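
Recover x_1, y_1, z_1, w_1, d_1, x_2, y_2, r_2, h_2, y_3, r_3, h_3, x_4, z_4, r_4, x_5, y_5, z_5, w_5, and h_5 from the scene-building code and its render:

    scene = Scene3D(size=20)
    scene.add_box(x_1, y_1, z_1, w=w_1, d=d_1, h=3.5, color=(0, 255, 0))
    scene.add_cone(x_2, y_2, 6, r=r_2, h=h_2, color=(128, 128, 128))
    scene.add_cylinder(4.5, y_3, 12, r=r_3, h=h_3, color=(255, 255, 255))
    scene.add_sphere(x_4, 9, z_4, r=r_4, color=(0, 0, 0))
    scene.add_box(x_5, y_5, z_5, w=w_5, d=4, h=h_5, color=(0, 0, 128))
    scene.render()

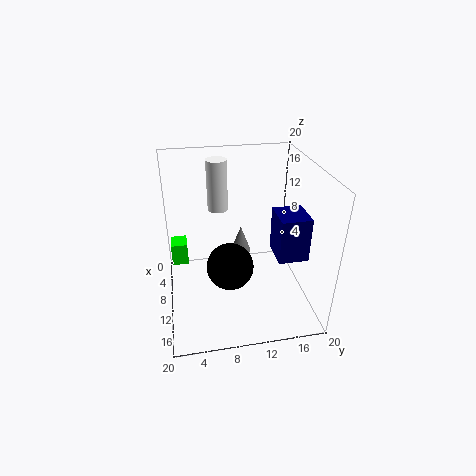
x_1 = 2
y_1 = 0.5
z_1 = 3
w_1 = 3
d_1 = 2.5
x_2 = 7
y_2 = 11
r_2 = 1.5
h_2 = 4
y_3 = 8
r_3 = 1.5
h_3 = 7.5
x_4 = 9
z_4 = 4.5
r_4 = 3.5
x_5 = 10.5
y_5 = 14.5
z_5 = 8.5
w_5 = 4.5
h_5 = 6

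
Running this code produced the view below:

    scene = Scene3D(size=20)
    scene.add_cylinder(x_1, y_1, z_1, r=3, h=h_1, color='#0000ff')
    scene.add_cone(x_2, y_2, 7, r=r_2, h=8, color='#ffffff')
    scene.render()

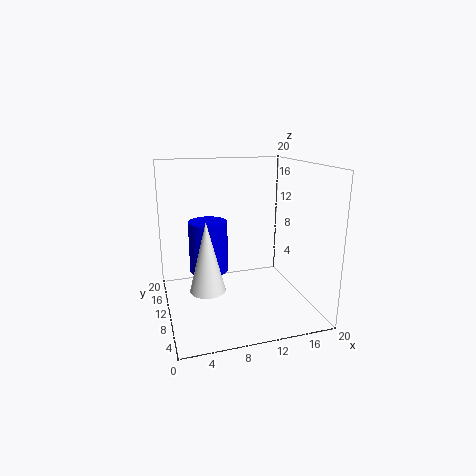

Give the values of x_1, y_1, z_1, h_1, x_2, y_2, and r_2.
x_1 = 7
y_1 = 16
z_1 = 3
h_1 = 8
x_2 = 4
y_2 = 2
r_2 = 2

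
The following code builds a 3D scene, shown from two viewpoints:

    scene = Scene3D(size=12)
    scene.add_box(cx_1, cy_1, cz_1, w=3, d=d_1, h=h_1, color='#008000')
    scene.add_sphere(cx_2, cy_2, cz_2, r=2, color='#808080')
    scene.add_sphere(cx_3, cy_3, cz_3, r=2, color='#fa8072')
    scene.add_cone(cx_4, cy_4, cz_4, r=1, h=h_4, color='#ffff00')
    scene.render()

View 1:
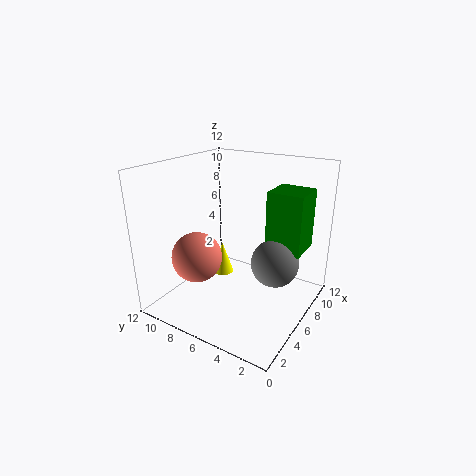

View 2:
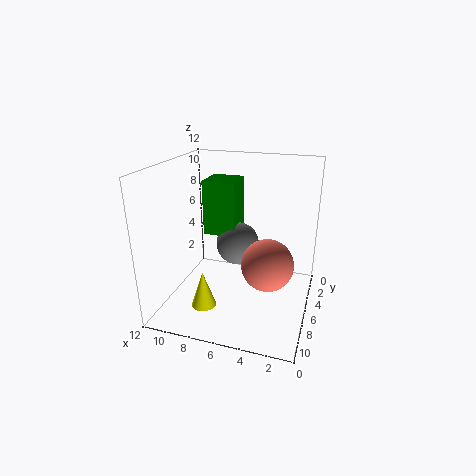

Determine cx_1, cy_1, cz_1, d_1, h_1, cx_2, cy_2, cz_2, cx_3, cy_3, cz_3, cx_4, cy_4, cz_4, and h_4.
cx_1 = 7; cy_1 = 1; cz_1 = 5; d_1 = 3; h_1 = 5; cx_2 = 7; cy_2 = 3; cz_2 = 4; cx_3 = 3; cy_3 = 8; cz_3 = 5; cx_4 = 8; cy_4 = 9; cz_4 = 1; h_4 = 3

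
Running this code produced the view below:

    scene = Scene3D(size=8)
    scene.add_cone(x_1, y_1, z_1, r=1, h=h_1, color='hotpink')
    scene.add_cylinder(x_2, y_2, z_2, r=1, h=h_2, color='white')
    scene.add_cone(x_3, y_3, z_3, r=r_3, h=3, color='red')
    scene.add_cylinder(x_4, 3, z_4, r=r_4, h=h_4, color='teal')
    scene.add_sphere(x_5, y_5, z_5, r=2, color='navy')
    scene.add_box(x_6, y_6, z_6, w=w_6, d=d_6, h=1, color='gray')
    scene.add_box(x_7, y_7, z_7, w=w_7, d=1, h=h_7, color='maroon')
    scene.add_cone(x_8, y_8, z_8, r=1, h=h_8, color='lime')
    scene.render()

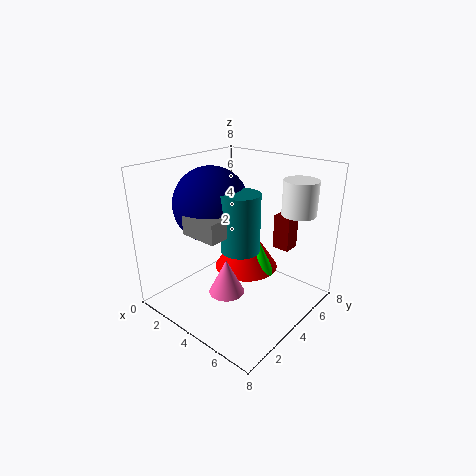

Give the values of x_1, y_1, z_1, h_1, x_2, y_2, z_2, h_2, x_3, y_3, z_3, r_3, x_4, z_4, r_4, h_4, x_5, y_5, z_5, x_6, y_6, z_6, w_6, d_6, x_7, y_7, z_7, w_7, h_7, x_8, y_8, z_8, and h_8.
x_1 = 4
y_1 = 3
z_1 = 1
h_1 = 2
x_2 = 6
y_2 = 7
z_2 = 5
h_2 = 2
x_3 = 3
y_3 = 6
z_3 = 1
r_3 = 2
x_4 = 5
z_4 = 4
r_4 = 1
h_4 = 3
x_5 = 3
y_5 = 3
z_5 = 6
x_6 = 3
y_6 = 1
z_6 = 5
w_6 = 2
d_6 = 1
x_7 = 5
y_7 = 6
z_7 = 3
w_7 = 1
h_7 = 2
x_8 = 4
y_8 = 6
z_8 = 1
h_8 = 2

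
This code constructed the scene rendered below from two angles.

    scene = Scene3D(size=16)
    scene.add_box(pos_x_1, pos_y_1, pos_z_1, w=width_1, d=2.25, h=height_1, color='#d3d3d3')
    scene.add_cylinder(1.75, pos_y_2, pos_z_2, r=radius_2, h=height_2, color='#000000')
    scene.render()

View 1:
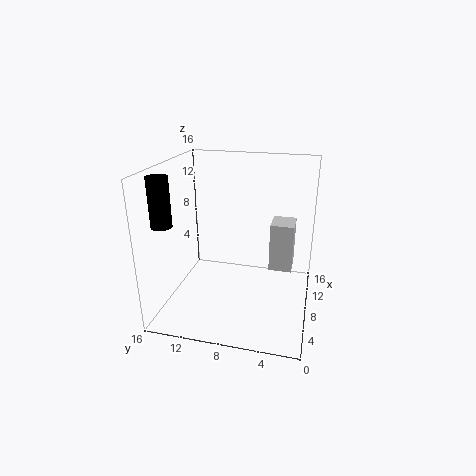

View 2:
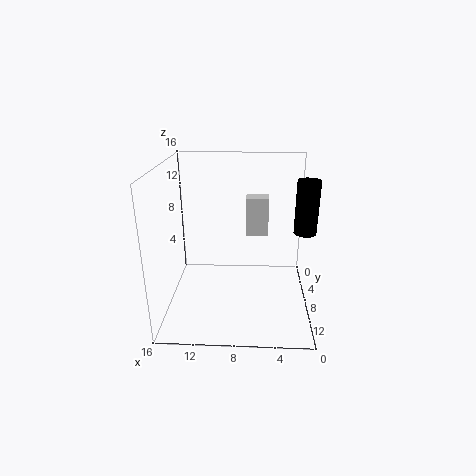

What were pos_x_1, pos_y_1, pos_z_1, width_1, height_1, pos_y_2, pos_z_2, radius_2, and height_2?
pos_x_1 = 4.5; pos_y_1 = 1.75; pos_z_1 = 6.5; width_1 = 2.75; height_1 = 4.75; pos_y_2 = 13.75; pos_z_2 = 11.25; radius_2 = 1; height_2 = 4.75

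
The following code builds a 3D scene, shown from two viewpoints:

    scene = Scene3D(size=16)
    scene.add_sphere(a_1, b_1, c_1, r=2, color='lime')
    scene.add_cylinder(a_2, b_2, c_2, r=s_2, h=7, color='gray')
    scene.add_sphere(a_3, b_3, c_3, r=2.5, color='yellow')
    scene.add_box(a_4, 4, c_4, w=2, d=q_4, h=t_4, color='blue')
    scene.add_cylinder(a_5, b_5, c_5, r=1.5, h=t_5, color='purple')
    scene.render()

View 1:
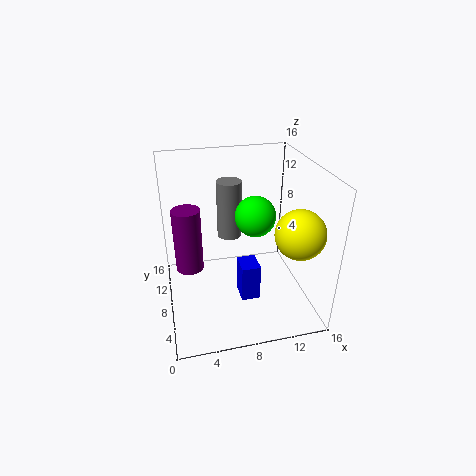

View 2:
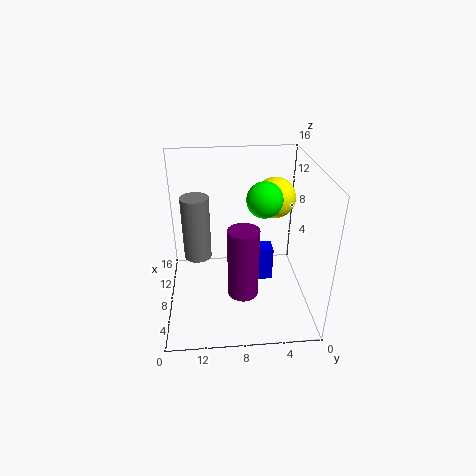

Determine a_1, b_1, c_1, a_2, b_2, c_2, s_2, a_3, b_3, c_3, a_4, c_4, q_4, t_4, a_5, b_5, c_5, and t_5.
a_1 = 9, b_1 = 5, c_1 = 12, a_2 = 8, b_2 = 12.5, c_2 = 6, s_2 = 1.5, a_3 = 13, b_3 = 3, c_3 = 10.5, a_4 = 7.5, c_4 = 2.5, q_4 = 2.5, t_4 = 4, a_5 = 2.5, b_5 = 8, c_5 = 5, t_5 = 7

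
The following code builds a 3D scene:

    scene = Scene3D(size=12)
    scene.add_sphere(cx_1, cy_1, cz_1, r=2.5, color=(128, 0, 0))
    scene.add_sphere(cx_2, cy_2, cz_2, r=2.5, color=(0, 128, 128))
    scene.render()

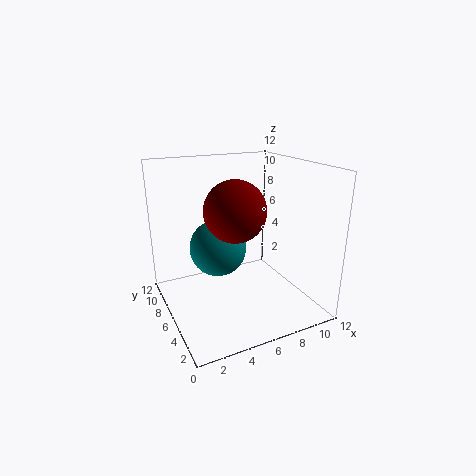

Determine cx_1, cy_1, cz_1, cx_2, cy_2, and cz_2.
cx_1 = 5.5
cy_1 = 5.5
cz_1 = 8.5
cx_2 = 5
cy_2 = 8
cz_2 = 4.5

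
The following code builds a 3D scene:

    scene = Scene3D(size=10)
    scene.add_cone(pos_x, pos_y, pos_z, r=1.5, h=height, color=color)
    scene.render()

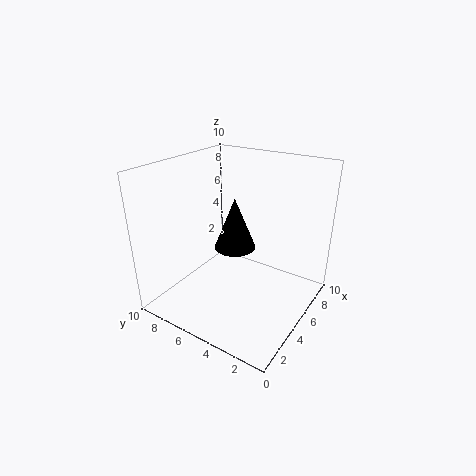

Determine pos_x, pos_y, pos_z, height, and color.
pos_x = 5.75; pos_y = 5.75; pos_z = 3.75; height = 3.75; color = 'black'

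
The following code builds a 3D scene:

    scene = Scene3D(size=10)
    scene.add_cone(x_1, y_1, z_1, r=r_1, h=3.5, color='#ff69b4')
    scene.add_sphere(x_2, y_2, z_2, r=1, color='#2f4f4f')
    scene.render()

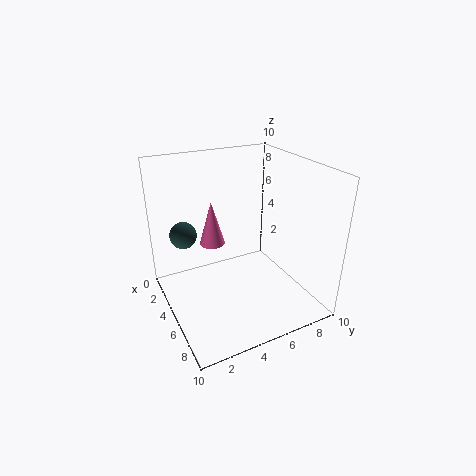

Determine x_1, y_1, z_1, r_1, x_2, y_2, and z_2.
x_1 = 1.5
y_1 = 4.5
z_1 = 3
r_1 = 1
x_2 = 2
y_2 = 2
z_2 = 4.5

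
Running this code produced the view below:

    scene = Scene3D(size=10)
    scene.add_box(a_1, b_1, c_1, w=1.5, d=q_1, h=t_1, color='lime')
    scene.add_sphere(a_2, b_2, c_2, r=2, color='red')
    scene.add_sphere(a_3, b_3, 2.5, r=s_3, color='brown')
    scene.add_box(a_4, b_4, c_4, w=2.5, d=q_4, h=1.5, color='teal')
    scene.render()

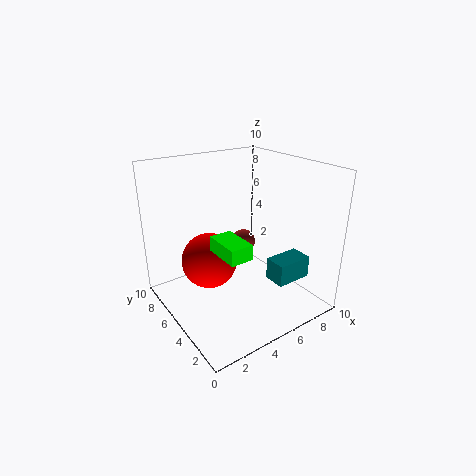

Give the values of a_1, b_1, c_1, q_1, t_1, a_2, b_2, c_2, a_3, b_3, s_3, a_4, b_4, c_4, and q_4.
a_1 = 2.5
b_1 = 2
c_1 = 5
q_1 = 2.5
t_1 = 1
a_2 = 3.5
b_2 = 6.5
c_2 = 3
a_3 = 8
b_3 = 8.5
s_3 = 1
a_4 = 6
b_4 = 1.5
c_4 = 2.5
q_4 = 1.5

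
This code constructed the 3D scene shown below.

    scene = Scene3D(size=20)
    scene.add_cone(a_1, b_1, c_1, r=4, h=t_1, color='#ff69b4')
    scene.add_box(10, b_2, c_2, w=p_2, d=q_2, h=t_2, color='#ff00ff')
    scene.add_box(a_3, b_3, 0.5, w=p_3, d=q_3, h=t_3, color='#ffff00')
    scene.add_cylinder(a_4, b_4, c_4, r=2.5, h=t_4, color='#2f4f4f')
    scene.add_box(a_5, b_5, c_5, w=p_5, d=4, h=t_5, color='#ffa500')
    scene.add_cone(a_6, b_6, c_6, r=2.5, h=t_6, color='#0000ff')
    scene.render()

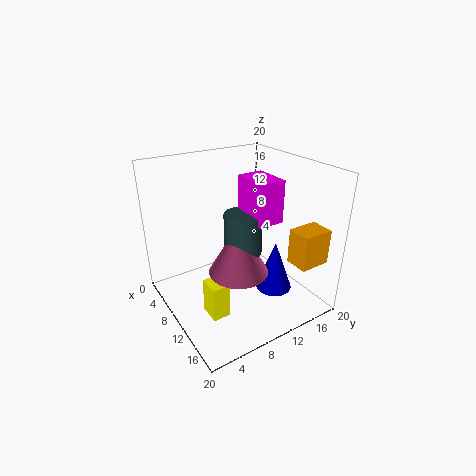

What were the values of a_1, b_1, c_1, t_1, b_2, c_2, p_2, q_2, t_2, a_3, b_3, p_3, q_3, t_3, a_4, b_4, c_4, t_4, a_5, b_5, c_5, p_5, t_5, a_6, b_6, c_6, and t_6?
a_1 = 12.5, b_1 = 8.5, c_1 = 6.5, t_1 = 7, b_2 = 10, c_2 = 13.5, p_2 = 5, q_2 = 3.5, t_2 = 5.5, a_3 = 10.5, b_3 = 4, p_3 = 3, q_3 = 2.5, t_3 = 5, a_4 = 12, b_4 = 9.5, c_4 = 9, t_4 = 5.5, a_5 = 17, b_5 = 13, c_5 = 9, p_5 = 3, t_5 = 4.5, a_6 = 14, b_6 = 13.5, c_6 = 3, t_6 = 7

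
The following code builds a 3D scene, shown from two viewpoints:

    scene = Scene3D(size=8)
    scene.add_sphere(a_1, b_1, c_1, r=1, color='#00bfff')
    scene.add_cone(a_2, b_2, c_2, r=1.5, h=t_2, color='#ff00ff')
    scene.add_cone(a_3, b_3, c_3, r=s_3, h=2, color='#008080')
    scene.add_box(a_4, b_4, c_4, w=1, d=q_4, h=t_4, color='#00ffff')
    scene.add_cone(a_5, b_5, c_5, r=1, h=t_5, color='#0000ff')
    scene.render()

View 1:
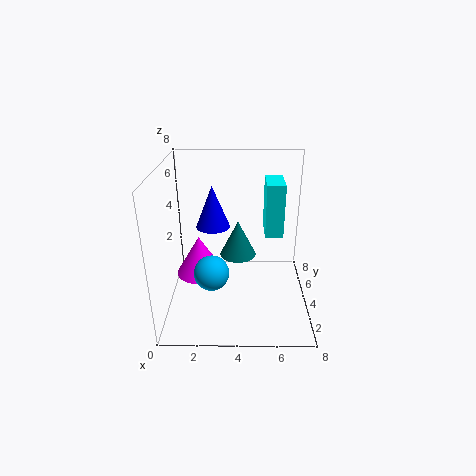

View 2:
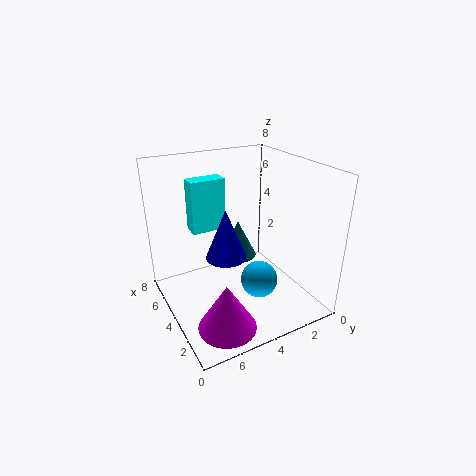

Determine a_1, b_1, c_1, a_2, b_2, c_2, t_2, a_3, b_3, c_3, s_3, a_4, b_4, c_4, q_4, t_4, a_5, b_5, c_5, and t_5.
a_1 = 2.5
b_1 = 3.5
c_1 = 2
a_2 = 1.5
b_2 = 6
c_2 = 0.5
t_2 = 2.5
a_3 = 4
b_3 = 4
c_3 = 3
s_3 = 1
a_4 = 5.5
b_4 = 4
c_4 = 4
q_4 = 2
t_4 = 3
a_5 = 2.5
b_5 = 5.5
c_5 = 4
t_5 = 2.5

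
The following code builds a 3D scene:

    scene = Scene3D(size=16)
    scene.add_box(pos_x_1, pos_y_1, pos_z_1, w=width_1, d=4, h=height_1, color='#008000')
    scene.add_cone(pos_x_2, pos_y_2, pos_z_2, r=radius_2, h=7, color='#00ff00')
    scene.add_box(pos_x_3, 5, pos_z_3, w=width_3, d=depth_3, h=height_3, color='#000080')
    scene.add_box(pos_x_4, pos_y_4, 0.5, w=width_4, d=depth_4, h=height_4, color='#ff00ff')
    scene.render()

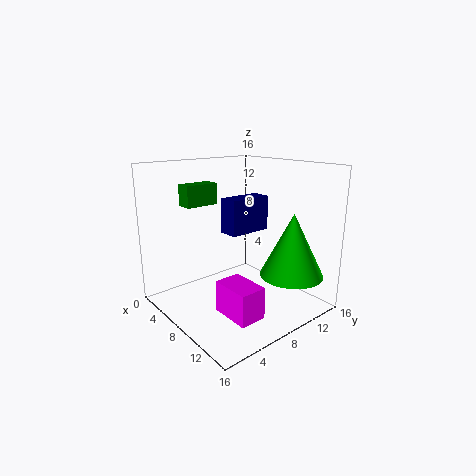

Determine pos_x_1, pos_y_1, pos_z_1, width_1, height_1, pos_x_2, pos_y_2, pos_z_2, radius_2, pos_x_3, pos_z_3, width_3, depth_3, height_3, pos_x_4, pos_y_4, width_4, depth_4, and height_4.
pos_x_1 = 1.5; pos_y_1 = 4.5; pos_z_1 = 11; width_1 = 2; height_1 = 2.5; pos_x_2 = 12.5; pos_y_2 = 12; pos_z_2 = 4; radius_2 = 3.5; pos_x_3 = 9; pos_z_3 = 9.5; width_3 = 2; depth_3 = 4.5; height_3 = 3.5; pos_x_4 = 8.5; pos_y_4 = 4.5; width_4 = 4.5; depth_4 = 3; height_4 = 3.5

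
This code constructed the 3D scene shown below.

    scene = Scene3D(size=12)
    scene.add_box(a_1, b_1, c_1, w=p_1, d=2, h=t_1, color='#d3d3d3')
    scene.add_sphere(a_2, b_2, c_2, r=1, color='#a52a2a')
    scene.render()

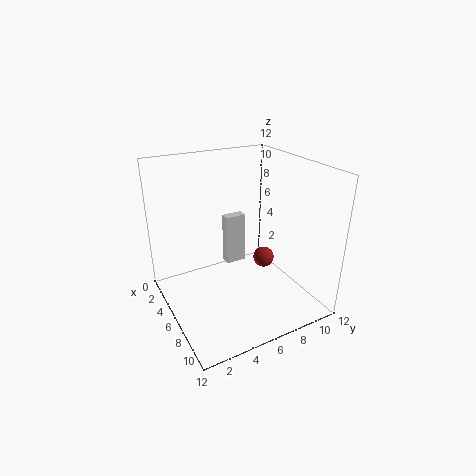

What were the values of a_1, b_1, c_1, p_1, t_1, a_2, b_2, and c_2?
a_1 = 1
b_1 = 7
c_1 = 1
p_1 = 1
t_1 = 5
a_2 = 4
b_2 = 10
c_2 = 2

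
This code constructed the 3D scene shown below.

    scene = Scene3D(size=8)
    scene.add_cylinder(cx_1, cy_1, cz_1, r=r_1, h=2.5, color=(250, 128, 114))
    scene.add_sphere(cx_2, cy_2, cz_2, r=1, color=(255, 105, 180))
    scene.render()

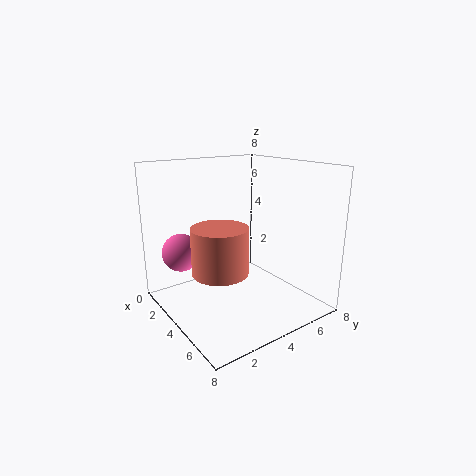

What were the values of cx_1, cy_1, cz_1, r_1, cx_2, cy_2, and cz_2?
cx_1 = 4.5; cy_1 = 2.5; cz_1 = 2.5; r_1 = 1.5; cx_2 = 3; cy_2 = 1; cz_2 = 3.5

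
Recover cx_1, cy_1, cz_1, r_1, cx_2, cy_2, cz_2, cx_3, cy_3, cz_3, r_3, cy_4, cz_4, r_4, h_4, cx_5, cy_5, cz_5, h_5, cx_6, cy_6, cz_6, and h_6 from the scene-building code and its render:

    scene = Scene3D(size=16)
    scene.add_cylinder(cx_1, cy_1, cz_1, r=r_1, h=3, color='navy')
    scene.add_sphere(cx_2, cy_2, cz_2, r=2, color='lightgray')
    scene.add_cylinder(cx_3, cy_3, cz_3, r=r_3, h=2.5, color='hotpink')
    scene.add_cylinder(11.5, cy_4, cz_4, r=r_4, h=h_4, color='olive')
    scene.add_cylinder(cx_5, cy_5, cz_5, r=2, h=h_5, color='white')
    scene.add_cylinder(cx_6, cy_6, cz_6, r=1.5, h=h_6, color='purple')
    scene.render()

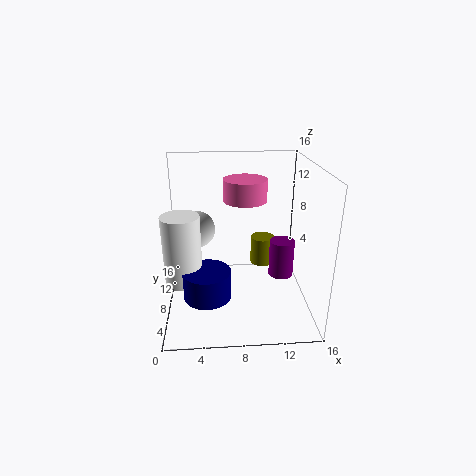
cx_1 = 4.5
cy_1 = 4.5
cz_1 = 3
r_1 = 2.5
cx_2 = 3.5
cy_2 = 8.5
cz_2 = 9
cx_3 = 9
cy_3 = 10.5
cz_3 = 11.5
r_3 = 2.5
cy_4 = 12.5
cz_4 = 2.5
r_4 = 1.5
h_4 = 3.5
cx_5 = 2
cy_5 = 6
cz_5 = 4
h_5 = 7.5
cx_6 = 13.5
cy_6 = 10
cz_6 = 2
h_6 = 4.5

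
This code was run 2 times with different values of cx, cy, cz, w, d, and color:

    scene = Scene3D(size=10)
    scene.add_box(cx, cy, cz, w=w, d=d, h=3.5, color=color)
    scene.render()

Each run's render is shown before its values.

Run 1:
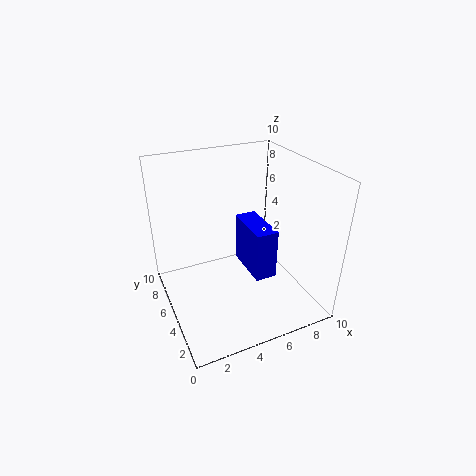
cx = 5.5
cy = 3
cz = 2.5
w = 1.5
d = 3.5
color = 'blue'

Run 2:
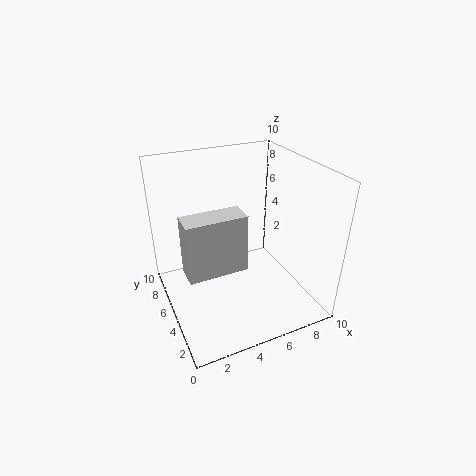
cx = 0.5
cy = 1.5
cz = 5
w = 3.5
d = 1.5
color = 'lightgray'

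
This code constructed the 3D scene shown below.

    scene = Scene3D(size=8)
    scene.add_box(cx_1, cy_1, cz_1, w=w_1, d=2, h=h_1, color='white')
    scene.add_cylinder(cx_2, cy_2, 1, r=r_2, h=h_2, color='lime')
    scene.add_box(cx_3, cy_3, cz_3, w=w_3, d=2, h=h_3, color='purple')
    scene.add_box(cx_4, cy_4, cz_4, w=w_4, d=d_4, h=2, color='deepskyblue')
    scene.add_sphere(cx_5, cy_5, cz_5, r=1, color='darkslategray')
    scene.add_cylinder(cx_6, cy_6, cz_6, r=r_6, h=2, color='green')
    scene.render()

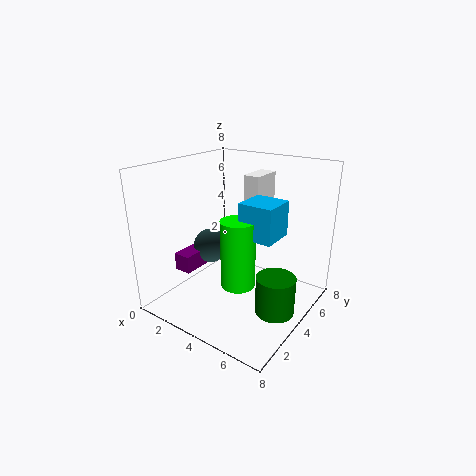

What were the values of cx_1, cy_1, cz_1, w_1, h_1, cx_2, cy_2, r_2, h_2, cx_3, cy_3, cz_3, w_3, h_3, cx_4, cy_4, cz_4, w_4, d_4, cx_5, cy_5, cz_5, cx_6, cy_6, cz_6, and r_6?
cx_1 = 3, cy_1 = 6, cz_1 = 5, w_1 = 1, h_1 = 2, cx_2 = 4, cy_2 = 4, r_2 = 1, h_2 = 4, cx_3 = 1, cy_3 = 2, cz_3 = 2, w_3 = 1, h_3 = 1, cx_4 = 4, cy_4 = 4, cz_4 = 4, w_4 = 2, d_4 = 2, cx_5 = 2, cy_5 = 4, cz_5 = 3, cx_6 = 7, cy_6 = 3, cz_6 = 1, r_6 = 1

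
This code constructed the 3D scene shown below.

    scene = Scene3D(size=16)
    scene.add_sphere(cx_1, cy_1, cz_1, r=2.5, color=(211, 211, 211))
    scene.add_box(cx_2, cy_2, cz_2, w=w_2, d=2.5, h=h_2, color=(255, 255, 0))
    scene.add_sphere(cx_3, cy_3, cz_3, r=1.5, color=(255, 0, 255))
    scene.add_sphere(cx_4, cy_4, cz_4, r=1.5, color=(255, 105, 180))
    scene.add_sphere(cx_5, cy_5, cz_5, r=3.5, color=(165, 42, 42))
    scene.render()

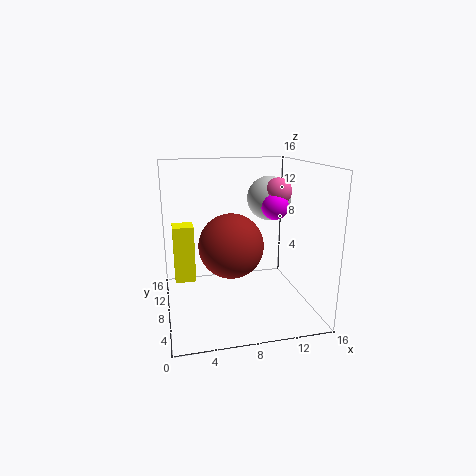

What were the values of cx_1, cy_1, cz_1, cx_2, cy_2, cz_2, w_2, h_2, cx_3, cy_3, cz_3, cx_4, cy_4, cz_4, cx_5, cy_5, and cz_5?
cx_1 = 12; cy_1 = 9.5; cz_1 = 12; cx_2 = 1; cy_2 = 11.5; cz_2 = 1.5; w_2 = 2.5; h_2 = 7; cx_3 = 12; cy_3 = 7.5; cz_3 = 11.5; cx_4 = 12.5; cy_4 = 8; cz_4 = 13; cx_5 = 7; cy_5 = 7; cz_5 = 7.5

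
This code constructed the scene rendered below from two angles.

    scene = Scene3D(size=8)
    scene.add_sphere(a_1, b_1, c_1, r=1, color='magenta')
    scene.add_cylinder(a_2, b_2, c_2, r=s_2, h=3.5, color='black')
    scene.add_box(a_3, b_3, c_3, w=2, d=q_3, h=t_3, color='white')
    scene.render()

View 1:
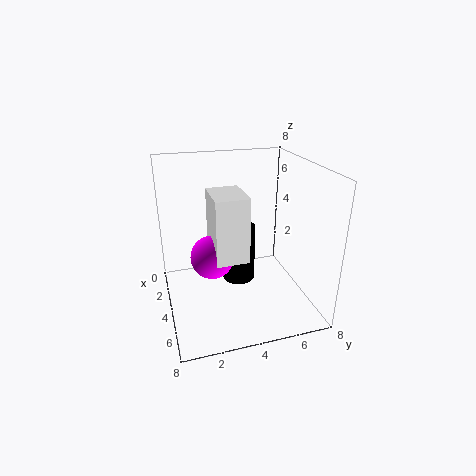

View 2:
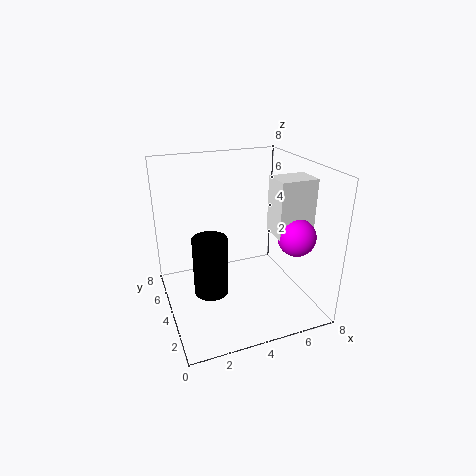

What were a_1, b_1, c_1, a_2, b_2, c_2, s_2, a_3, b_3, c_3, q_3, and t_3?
a_1 = 6.5; b_1 = 2; c_1 = 4.5; a_2 = 2.5; b_2 = 4.5; c_2 = 0.5; s_2 = 1; a_3 = 5.5; b_3 = 2; c_3 = 4.5; q_3 = 1.5; t_3 = 3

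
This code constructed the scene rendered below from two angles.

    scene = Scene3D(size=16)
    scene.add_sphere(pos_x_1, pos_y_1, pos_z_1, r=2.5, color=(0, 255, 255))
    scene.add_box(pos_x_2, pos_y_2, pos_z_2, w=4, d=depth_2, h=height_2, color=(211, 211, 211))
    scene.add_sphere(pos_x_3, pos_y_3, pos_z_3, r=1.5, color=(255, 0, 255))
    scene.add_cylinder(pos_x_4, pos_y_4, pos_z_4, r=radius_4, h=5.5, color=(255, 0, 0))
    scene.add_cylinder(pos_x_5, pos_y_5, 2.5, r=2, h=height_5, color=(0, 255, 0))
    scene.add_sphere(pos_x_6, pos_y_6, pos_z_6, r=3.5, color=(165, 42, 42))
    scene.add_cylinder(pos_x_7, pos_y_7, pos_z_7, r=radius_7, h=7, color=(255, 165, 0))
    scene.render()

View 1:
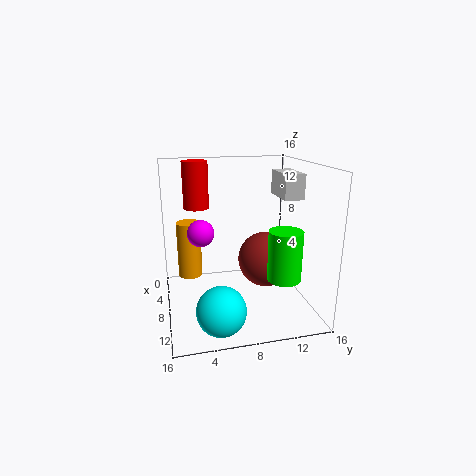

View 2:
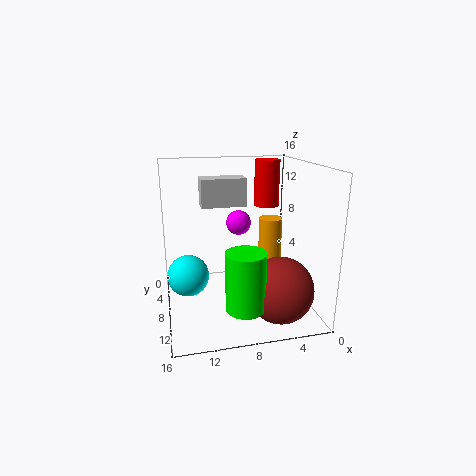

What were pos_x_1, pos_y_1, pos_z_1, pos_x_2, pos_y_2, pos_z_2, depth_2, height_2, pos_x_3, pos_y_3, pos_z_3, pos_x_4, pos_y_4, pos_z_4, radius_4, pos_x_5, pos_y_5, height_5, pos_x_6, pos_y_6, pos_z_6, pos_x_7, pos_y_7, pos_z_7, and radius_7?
pos_x_1 = 13.5, pos_y_1 = 5, pos_z_1 = 2.5, pos_x_2 = 8.5, pos_y_2 = 11.5, pos_z_2 = 13, depth_2 = 2, height_2 = 2.5, pos_x_3 = 7, pos_y_3 = 4, pos_z_3 = 8.5, pos_x_4 = 3.5, pos_y_4 = 4, pos_z_4 = 10.5, radius_4 = 1.5, pos_x_5 = 8.5, pos_y_5 = 13.5, height_5 = 6, pos_x_6 = 4.5, pos_y_6 = 12.5, pos_z_6 = 3.5, pos_x_7 = 2.5, pos_y_7 = 3, pos_z_7 = 1.5, radius_7 = 1.5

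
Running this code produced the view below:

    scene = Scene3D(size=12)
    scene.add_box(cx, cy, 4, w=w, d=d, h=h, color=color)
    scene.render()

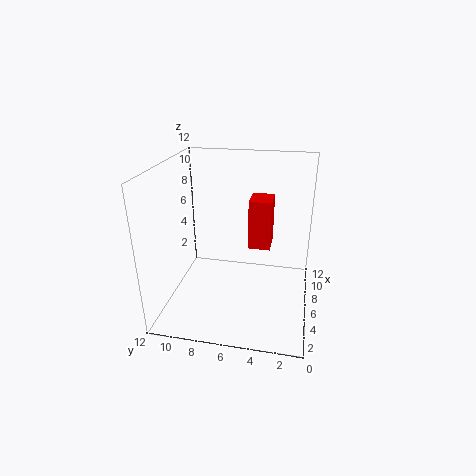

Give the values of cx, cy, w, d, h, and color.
cx = 8, cy = 3.5, w = 2.5, d = 2, h = 4.5, color = 'red'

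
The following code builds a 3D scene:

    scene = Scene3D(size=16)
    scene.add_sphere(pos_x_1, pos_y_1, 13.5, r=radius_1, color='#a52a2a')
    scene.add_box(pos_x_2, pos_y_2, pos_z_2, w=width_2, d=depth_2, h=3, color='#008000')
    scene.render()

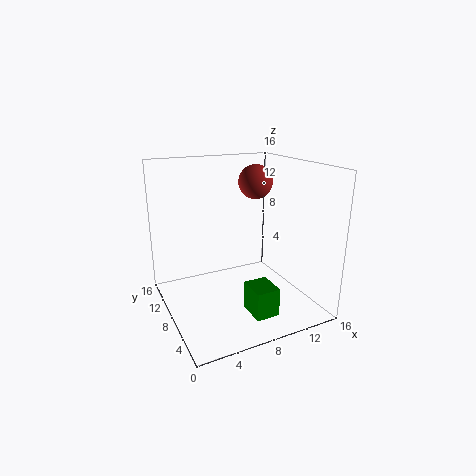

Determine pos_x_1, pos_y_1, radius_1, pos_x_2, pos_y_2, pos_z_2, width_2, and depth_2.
pos_x_1 = 11.5
pos_y_1 = 10.5
radius_1 = 2
pos_x_2 = 7
pos_y_2 = 1.5
pos_z_2 = 1.5
width_2 = 2.5
depth_2 = 3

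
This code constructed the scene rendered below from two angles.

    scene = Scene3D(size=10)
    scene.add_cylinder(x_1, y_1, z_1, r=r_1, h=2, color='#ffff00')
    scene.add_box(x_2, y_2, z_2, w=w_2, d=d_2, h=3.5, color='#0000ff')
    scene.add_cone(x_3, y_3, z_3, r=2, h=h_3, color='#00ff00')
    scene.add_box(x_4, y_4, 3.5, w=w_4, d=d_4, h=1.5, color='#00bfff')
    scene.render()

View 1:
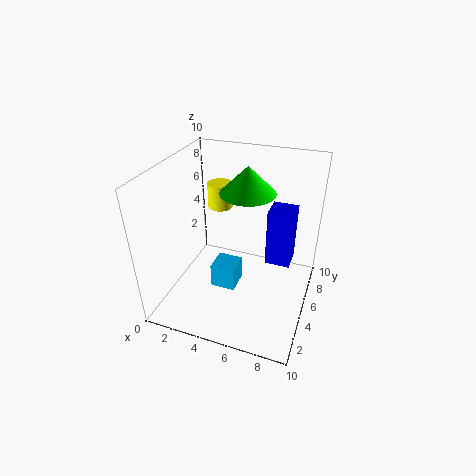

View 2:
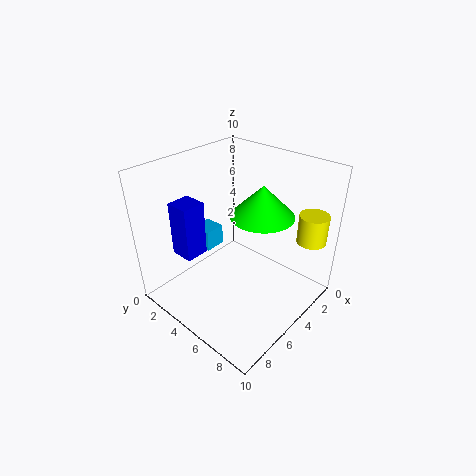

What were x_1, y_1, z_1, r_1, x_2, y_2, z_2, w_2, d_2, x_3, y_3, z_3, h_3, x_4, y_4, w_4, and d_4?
x_1 = 2
y_1 = 9
z_1 = 5
r_1 = 1
x_2 = 7.5
y_2 = 3
z_2 = 5
w_2 = 1.5
d_2 = 1.5
x_3 = 5
y_3 = 7
z_3 = 7.5
h_3 = 2
x_4 = 4.5
y_4 = 1.5
w_4 = 1.5
d_4 = 1.5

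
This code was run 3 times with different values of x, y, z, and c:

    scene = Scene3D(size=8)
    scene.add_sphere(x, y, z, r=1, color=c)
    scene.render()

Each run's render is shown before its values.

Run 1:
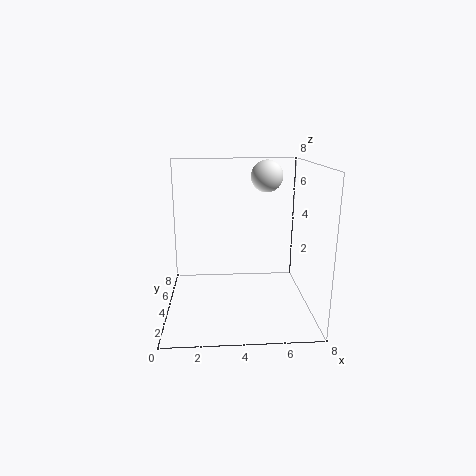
x = 6
y = 7
z = 7
c = 'white'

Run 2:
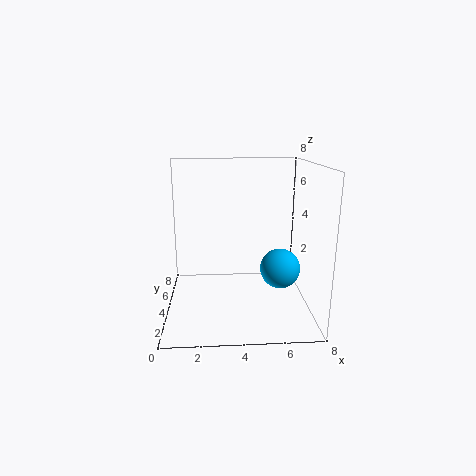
x = 6
y = 2
z = 3
c = 'deepskyblue'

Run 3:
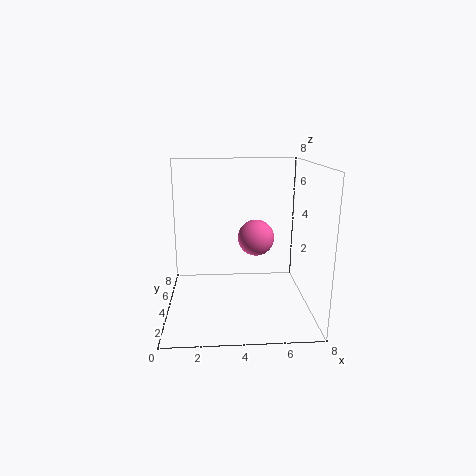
x = 5
y = 4
z = 4
c = 'hotpink'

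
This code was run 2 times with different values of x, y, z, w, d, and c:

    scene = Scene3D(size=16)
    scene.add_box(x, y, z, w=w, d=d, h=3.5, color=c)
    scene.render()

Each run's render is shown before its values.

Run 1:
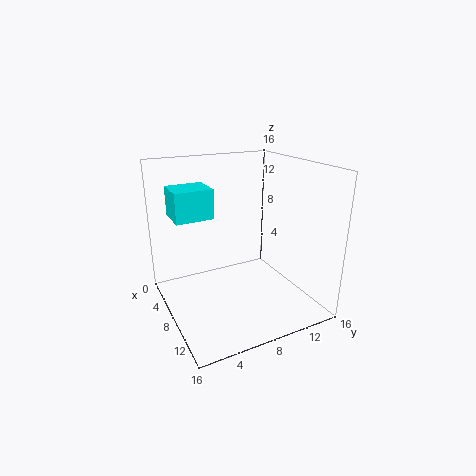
x = 1
y = 2
z = 9.5
w = 4
d = 4.5
c = 'cyan'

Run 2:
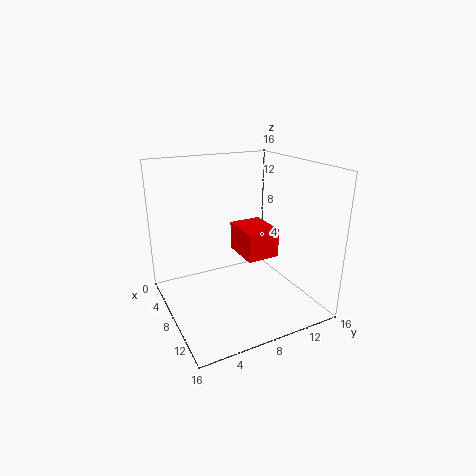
x = 3
y = 9.5
z = 4.5
w = 5
d = 4
c = 'red'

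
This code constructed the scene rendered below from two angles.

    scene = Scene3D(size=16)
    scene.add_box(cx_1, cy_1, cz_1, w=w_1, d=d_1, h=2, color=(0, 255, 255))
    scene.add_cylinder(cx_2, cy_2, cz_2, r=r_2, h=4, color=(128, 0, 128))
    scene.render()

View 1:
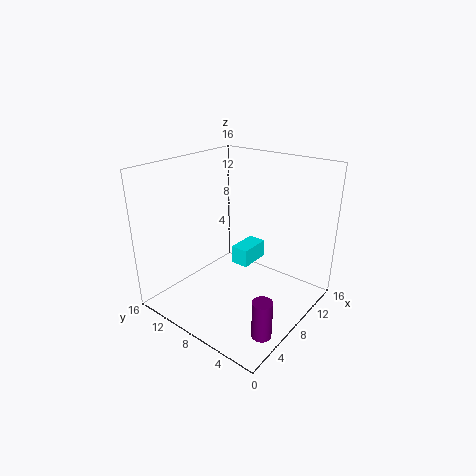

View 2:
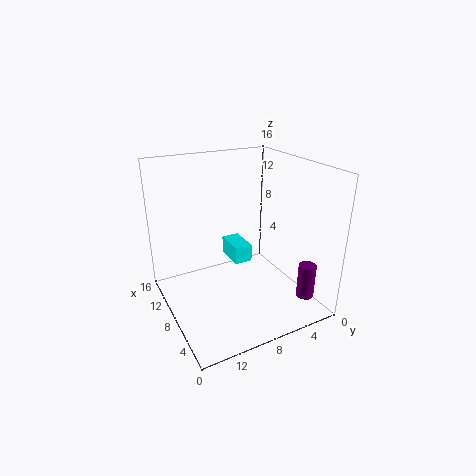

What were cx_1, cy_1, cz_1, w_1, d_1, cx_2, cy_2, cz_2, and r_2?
cx_1 = 7.5; cy_1 = 6.5; cz_1 = 5; w_1 = 3.5; d_1 = 2; cx_2 = 3.5; cy_2 = 1.5; cz_2 = 1; r_2 = 1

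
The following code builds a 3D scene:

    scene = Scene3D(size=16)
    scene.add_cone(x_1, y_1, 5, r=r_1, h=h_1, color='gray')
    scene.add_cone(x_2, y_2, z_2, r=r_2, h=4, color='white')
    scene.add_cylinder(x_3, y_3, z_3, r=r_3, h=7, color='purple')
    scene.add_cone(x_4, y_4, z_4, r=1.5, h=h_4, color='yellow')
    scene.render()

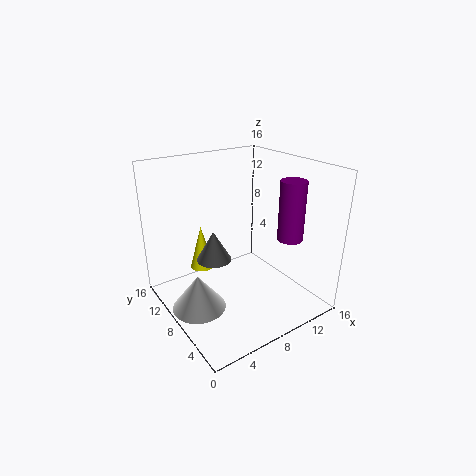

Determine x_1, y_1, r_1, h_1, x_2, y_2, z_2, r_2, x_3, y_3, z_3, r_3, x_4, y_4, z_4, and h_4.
x_1 = 6; y_1 = 10; r_1 = 2; h_1 = 3.5; x_2 = 3; y_2 = 8.5; z_2 = 0.5; r_2 = 3; x_3 = 14; y_3 = 6; z_3 = 7; r_3 = 1.5; x_4 = 6.5; y_4 = 14; z_4 = 2; h_4 = 5.5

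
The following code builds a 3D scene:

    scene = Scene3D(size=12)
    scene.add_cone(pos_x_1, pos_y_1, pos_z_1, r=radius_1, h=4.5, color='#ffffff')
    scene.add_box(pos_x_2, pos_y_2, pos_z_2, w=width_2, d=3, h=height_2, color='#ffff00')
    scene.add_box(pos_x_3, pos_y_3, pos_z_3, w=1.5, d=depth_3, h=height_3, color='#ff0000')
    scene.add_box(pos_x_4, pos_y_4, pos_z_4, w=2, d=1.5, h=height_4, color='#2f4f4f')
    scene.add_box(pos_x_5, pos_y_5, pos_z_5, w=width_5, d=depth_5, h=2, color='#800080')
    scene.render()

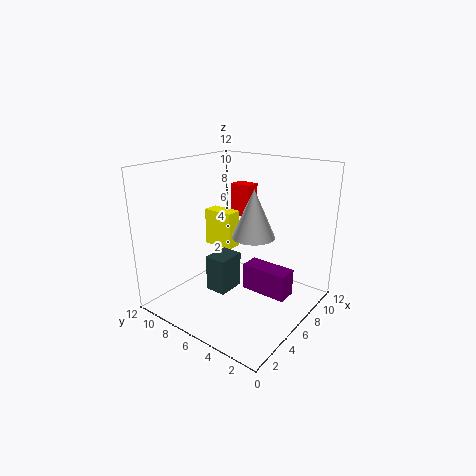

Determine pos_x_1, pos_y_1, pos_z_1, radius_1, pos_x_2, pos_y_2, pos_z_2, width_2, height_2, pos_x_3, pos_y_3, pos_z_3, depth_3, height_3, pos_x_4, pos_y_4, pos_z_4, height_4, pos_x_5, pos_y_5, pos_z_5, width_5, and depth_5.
pos_x_1 = 9
pos_y_1 = 6.5
pos_z_1 = 5
radius_1 = 2
pos_x_2 = 8
pos_y_2 = 8.5
pos_z_2 = 3.5
width_2 = 1.5
height_2 = 3.5
pos_x_3 = 9.5
pos_y_3 = 7.5
pos_z_3 = 6.5
depth_3 = 2
height_3 = 3
pos_x_4 = 1
pos_y_4 = 3.5
pos_z_4 = 4
height_4 = 2.5
pos_x_5 = 4
pos_y_5 = 0.5
pos_z_5 = 3
width_5 = 1.5
depth_5 = 3.5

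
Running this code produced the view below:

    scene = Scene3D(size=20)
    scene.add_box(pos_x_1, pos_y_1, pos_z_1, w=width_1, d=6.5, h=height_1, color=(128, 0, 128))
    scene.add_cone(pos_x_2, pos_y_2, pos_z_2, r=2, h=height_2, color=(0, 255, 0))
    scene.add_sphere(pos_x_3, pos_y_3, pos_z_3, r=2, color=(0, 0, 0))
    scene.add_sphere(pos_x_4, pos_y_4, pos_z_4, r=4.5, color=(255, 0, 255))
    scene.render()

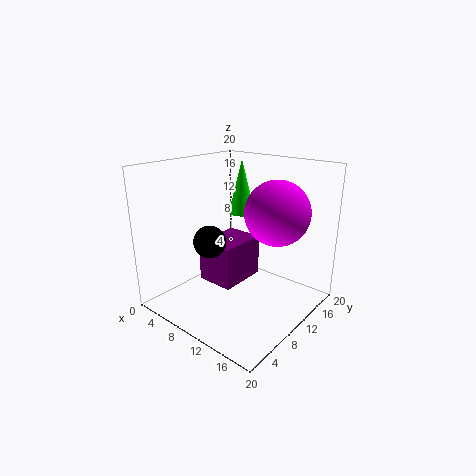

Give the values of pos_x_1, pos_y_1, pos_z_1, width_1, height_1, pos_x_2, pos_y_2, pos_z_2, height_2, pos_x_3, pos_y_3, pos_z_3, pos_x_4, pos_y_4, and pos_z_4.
pos_x_1 = 7.5, pos_y_1 = 5, pos_z_1 = 5, width_1 = 5, height_1 = 5.5, pos_x_2 = 7, pos_y_2 = 14.5, pos_z_2 = 12, height_2 = 8, pos_x_3 = 10.5, pos_y_3 = 4, pos_z_3 = 11.5, pos_x_4 = 14, pos_y_4 = 13.5, pos_z_4 = 13.5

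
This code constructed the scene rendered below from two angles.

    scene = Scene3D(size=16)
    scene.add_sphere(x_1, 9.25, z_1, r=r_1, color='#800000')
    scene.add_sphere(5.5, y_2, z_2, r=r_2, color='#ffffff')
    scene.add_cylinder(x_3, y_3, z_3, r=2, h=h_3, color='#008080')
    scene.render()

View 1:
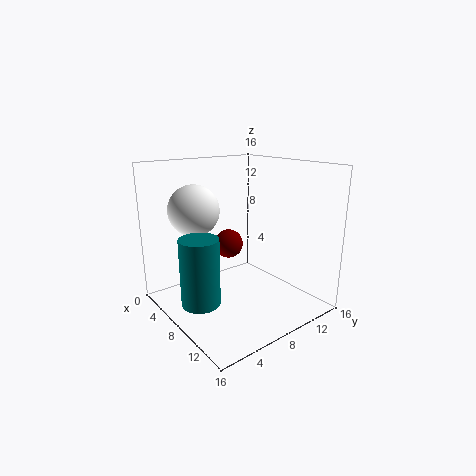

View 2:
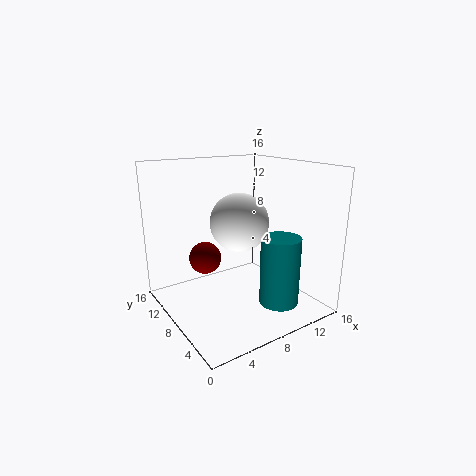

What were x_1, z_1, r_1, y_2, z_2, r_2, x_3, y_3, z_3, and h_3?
x_1 = 4.5
z_1 = 6
r_1 = 1.75
y_2 = 4
z_2 = 11.25
r_2 = 2.75
x_3 = 9.25
y_3 = 2.25
z_3 = 2.5
h_3 = 7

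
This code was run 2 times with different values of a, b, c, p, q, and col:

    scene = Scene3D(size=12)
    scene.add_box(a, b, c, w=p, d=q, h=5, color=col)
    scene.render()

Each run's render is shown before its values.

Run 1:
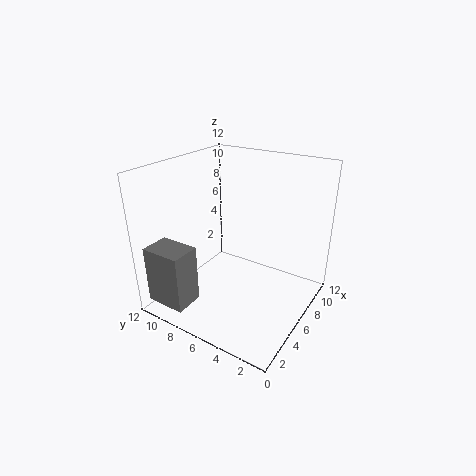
a = 1, b = 8.5, c = 0.5, p = 2.5, q = 3.5, col = 'gray'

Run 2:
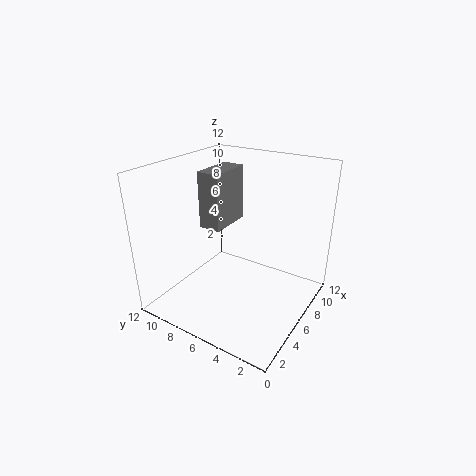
a = 6, b = 8, c = 6, p = 4, q = 2, col = 'gray'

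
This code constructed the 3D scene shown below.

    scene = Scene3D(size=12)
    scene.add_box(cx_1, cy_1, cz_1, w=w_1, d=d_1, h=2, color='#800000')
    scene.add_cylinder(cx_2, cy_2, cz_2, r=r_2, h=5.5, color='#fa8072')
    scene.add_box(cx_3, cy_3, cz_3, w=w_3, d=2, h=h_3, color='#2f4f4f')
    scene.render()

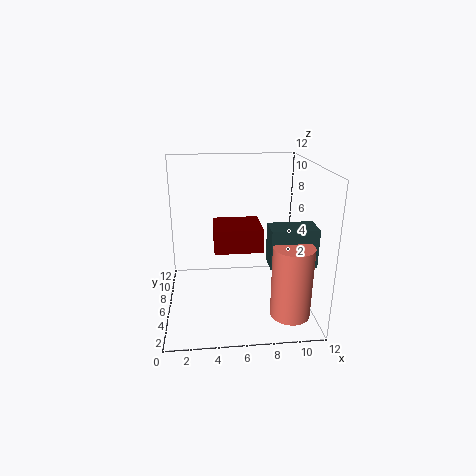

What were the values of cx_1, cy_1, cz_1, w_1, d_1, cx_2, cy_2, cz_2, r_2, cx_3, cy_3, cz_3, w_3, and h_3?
cx_1 = 4; cy_1 = 5; cz_1 = 5; w_1 = 4; d_1 = 3.5; cx_2 = 9.5; cy_2 = 1.5; cz_2 = 1.5; r_2 = 1.5; cx_3 = 8; cy_3 = 2; cz_3 = 5; w_3 = 3.5; h_3 = 3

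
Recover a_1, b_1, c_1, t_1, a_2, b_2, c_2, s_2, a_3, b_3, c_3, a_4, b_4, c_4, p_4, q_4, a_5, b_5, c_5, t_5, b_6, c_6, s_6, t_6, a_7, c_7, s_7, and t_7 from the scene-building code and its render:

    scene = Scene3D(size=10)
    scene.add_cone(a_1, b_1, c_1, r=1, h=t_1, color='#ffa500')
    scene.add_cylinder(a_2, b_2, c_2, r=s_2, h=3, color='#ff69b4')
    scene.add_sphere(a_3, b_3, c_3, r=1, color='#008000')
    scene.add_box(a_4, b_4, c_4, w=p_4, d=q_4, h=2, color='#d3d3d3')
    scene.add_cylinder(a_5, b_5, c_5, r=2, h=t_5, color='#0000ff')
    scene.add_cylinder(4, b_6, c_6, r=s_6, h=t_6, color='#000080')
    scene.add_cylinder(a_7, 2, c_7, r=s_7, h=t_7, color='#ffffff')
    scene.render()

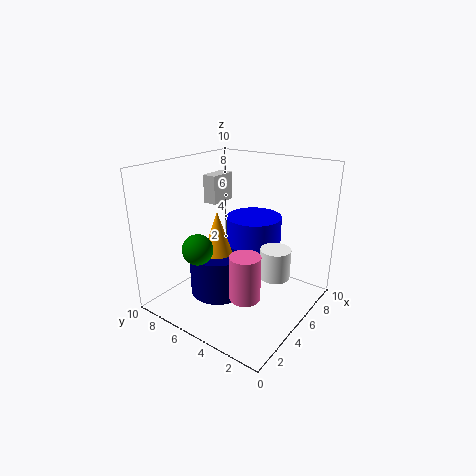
a_1 = 4; b_1 = 6; c_1 = 4; t_1 = 3; a_2 = 3; b_2 = 3; c_2 = 2; s_2 = 1; a_3 = 2; b_3 = 6; c_3 = 5; a_4 = 5; b_4 = 7; c_4 = 7; p_4 = 2; q_4 = 1; a_5 = 7; b_5 = 5; c_5 = 2; t_5 = 4; b_6 = 6; c_6 = 1; s_6 = 2; t_6 = 3; a_7 = 5; c_7 = 3; s_7 = 1; t_7 = 2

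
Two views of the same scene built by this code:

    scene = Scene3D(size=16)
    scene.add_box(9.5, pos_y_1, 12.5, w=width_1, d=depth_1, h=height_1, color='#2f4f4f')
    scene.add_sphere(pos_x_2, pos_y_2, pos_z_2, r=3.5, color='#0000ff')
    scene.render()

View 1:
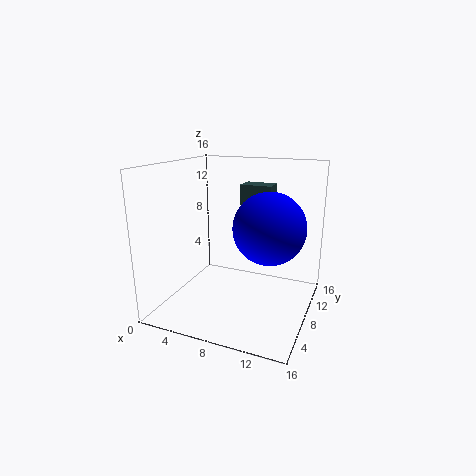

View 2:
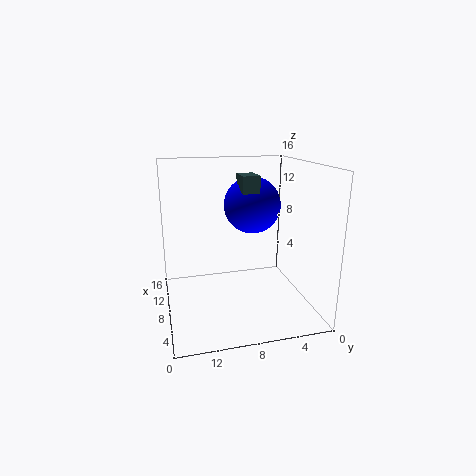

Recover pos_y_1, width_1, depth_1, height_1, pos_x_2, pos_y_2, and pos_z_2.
pos_y_1 = 5
width_1 = 3
depth_1 = 2
height_1 = 2
pos_x_2 = 12.5
pos_y_2 = 5
pos_z_2 = 10.5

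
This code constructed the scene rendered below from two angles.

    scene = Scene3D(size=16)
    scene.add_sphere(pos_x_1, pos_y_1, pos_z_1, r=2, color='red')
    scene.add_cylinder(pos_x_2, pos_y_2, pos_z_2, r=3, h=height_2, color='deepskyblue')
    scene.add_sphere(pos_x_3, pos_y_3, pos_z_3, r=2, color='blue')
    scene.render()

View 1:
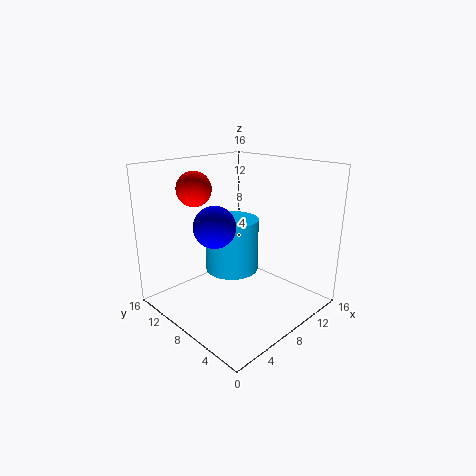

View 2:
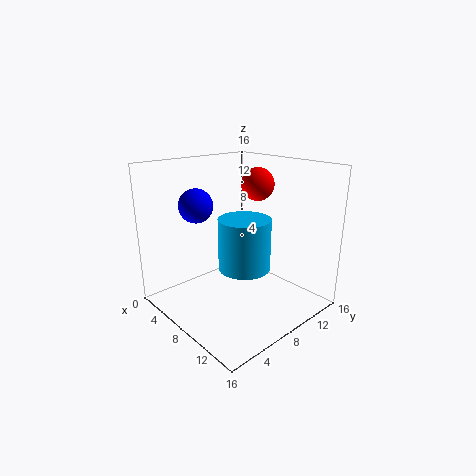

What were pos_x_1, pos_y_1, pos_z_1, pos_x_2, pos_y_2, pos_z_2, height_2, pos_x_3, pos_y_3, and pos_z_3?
pos_x_1 = 6; pos_y_1 = 13; pos_z_1 = 13; pos_x_2 = 8; pos_y_2 = 9; pos_z_2 = 4; height_2 = 6; pos_x_3 = 3; pos_y_3 = 6; pos_z_3 = 11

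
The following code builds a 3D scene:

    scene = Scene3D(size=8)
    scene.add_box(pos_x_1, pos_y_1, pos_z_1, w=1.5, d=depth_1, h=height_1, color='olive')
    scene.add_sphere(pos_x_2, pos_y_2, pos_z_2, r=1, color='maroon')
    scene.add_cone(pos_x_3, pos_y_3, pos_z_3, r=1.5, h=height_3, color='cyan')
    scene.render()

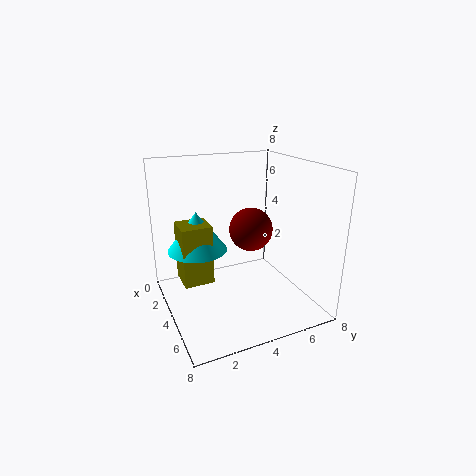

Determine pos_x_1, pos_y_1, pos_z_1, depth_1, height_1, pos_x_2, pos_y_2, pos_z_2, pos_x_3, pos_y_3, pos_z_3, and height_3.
pos_x_1 = 4; pos_y_1 = 0.5; pos_z_1 = 2.5; depth_1 = 1.5; height_1 = 3; pos_x_2 = 6.5; pos_y_2 = 3.5; pos_z_2 = 5.5; pos_x_3 = 4.5; pos_y_3 = 1.5; pos_z_3 = 4; height_3 = 2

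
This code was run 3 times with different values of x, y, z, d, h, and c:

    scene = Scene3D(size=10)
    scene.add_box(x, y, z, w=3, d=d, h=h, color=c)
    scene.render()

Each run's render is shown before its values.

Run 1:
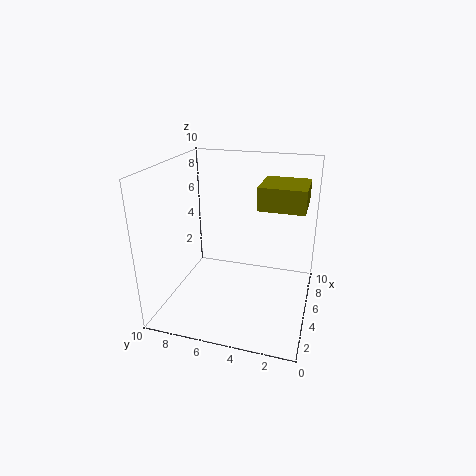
x = 4; y = 0.5; z = 7.5; d = 3; h = 1.5; c = 'olive'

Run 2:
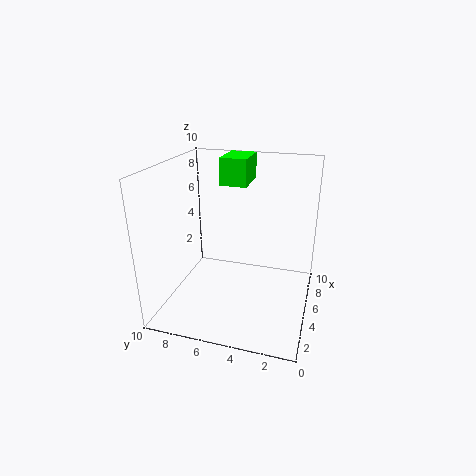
x = 7; y = 5; z = 8; d = 2; h = 2; c = 'lime'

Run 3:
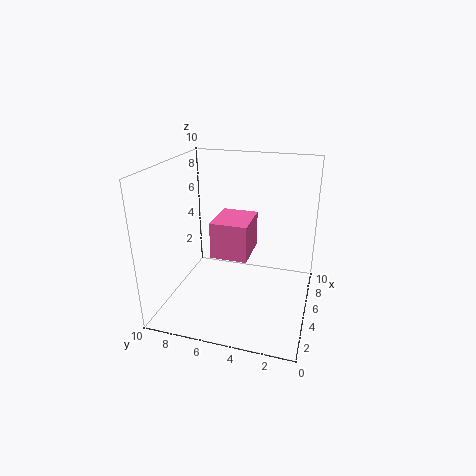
x = 3.5; y = 4; z = 4; d = 2.5; h = 2.5; c = 'hotpink'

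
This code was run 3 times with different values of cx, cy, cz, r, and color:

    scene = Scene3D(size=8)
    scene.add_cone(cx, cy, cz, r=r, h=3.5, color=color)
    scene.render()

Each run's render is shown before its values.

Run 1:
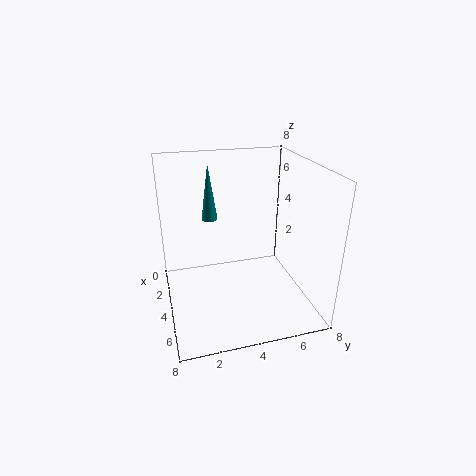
cx = 1; cy = 3; cz = 4; r = 0.5; color = 'teal'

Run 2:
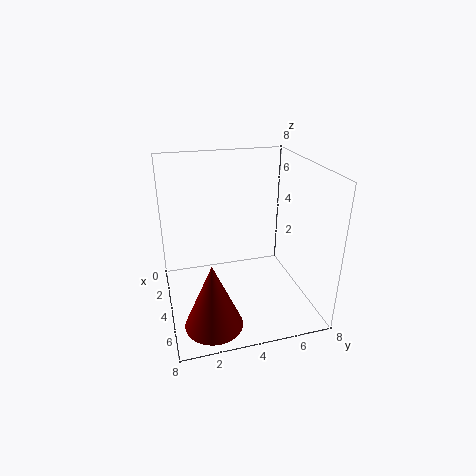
cx = 6.5; cy = 2; cz = 0.5; r = 1.5; color = 'maroon'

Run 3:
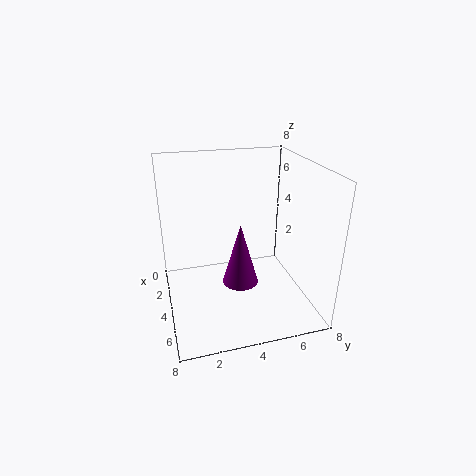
cx = 4.5; cy = 4; cz = 1.5; r = 1; color = 'purple'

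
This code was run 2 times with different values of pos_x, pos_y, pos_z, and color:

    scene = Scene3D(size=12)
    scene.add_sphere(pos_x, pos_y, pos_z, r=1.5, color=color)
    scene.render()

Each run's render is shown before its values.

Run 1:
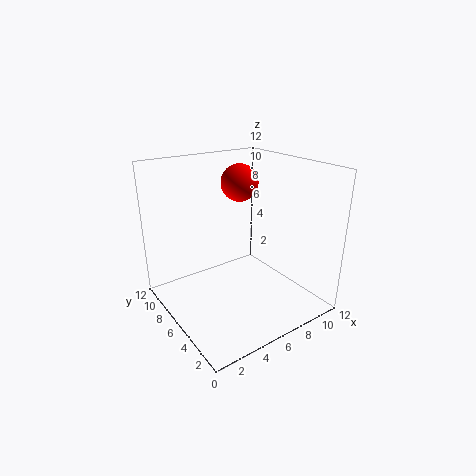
pos_x = 6.5; pos_y = 6.5; pos_z = 10.5; color = 'red'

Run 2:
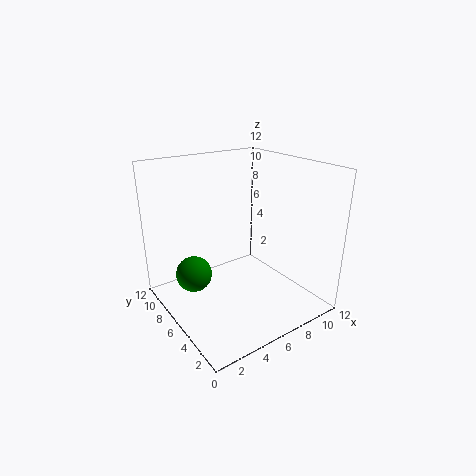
pos_x = 2.5; pos_y = 7.5; pos_z = 3; color = 'green'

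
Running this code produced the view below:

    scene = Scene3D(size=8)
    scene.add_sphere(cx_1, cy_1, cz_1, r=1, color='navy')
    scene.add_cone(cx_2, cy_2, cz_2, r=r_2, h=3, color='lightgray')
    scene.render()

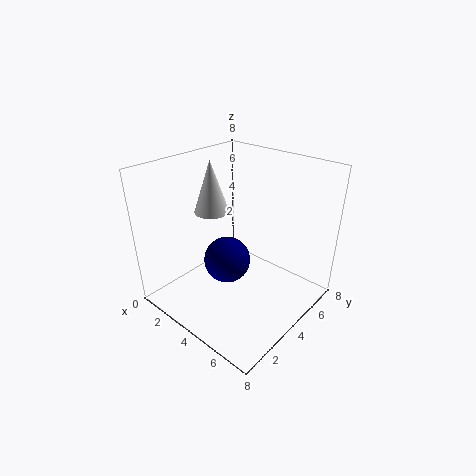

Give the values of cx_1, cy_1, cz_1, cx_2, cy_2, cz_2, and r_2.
cx_1 = 6
cy_1 = 1
cz_1 = 5
cx_2 = 2
cy_2 = 4
cz_2 = 5
r_2 = 1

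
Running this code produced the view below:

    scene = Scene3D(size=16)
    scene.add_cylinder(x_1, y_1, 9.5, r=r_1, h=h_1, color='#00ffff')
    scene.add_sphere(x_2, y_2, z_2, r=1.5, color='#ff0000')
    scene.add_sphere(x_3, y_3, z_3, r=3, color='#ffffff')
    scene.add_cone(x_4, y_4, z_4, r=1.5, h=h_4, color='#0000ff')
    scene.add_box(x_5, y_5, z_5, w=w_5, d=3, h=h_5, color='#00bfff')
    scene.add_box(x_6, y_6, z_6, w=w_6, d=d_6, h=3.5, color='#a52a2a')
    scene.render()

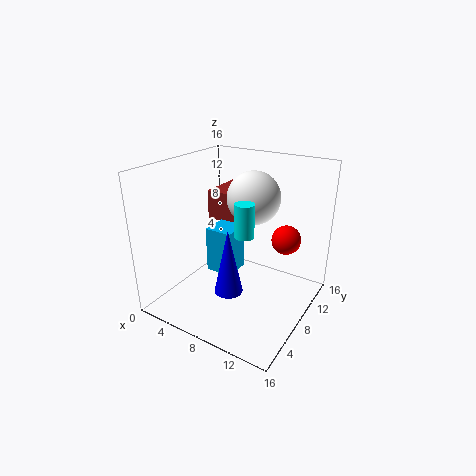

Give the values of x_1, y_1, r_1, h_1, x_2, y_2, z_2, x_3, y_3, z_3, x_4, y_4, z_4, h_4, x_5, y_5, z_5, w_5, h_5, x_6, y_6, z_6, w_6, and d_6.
x_1 = 10
y_1 = 6
r_1 = 1
h_1 = 3.5
x_2 = 13.5
y_2 = 8.5
z_2 = 9
x_3 = 8.5
y_3 = 10.5
z_3 = 12
x_4 = 9
y_4 = 4.5
z_4 = 3.5
h_4 = 7
x_5 = 5.5
y_5 = 5.5
z_5 = 4.5
w_5 = 3
h_5 = 5
x_6 = 2.5
y_6 = 10
z_6 = 8.5
w_6 = 4.5
d_6 = 5.5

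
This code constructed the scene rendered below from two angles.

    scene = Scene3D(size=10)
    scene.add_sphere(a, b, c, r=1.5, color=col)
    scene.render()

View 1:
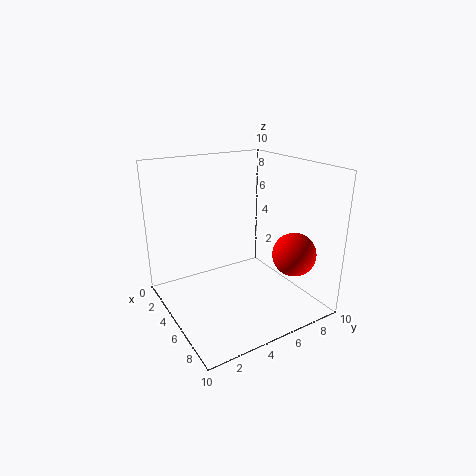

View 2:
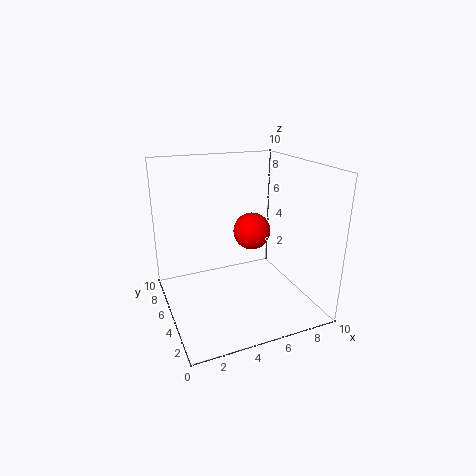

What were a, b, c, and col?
a = 7.5, b = 8, c = 4, col = 'red'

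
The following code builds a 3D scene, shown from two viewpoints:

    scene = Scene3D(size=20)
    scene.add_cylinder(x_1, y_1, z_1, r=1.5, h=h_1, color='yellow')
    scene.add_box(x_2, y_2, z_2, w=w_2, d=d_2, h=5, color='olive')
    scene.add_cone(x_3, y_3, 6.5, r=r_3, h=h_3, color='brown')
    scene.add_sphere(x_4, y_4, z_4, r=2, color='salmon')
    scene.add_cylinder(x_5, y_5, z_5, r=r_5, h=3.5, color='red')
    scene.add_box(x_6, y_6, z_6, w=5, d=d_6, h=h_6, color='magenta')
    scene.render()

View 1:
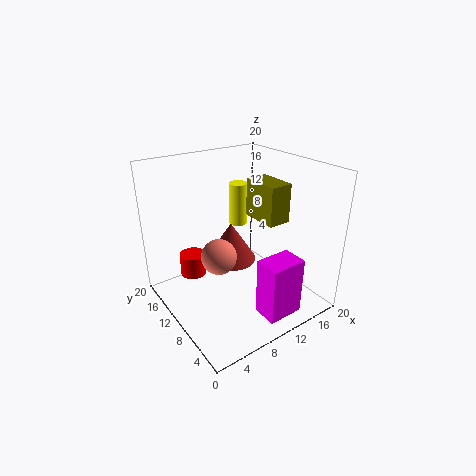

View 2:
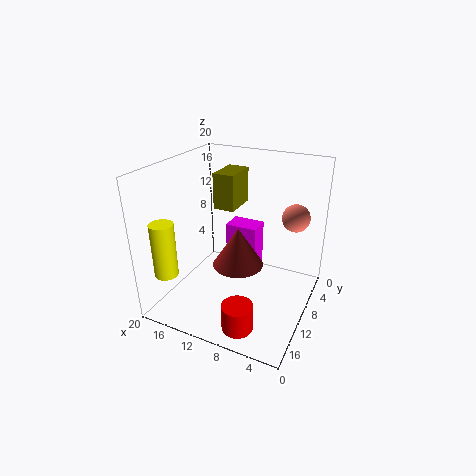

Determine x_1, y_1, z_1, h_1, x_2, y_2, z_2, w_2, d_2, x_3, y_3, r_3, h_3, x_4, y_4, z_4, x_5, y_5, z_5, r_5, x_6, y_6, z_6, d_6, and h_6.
x_1 = 16, y_1 = 18.5, z_1 = 7.5, h_1 = 7, x_2 = 11, y_2 = 4.5, z_2 = 13.5, w_2 = 3, d_2 = 5, x_3 = 9.5, y_3 = 11, r_3 = 3.5, h_3 = 5.5, x_4 = 3.5, y_4 = 4.5, z_4 = 12, x_5 = 6.5, y_5 = 17.5, z_5 = 1.5, r_5 = 2, x_6 = 9.5, y_6 = 1.5, z_6 = 1, d_6 = 3.5, h_6 = 8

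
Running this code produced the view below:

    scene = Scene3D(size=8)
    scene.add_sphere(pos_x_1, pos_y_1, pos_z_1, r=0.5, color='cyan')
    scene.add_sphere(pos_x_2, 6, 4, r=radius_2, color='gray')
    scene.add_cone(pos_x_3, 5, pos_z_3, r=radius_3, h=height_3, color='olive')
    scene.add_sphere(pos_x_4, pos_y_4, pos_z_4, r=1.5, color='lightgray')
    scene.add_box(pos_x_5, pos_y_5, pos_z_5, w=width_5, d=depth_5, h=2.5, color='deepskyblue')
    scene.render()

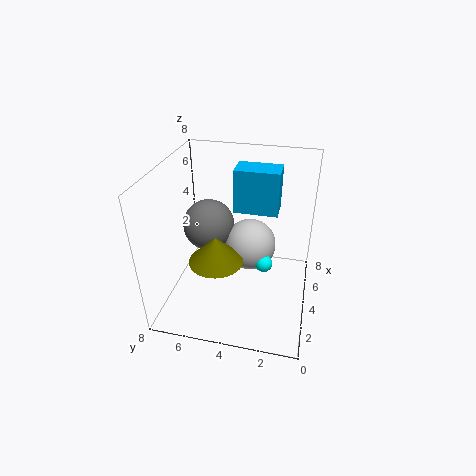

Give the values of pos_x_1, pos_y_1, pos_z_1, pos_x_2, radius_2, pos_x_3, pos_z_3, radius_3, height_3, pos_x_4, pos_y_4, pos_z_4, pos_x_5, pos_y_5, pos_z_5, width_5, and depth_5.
pos_x_1 = 4, pos_y_1 = 2.5, pos_z_1 = 2.5, pos_x_2 = 5, radius_2 = 1.5, pos_x_3 = 3, pos_z_3 = 3, radius_3 = 1.5, height_3 = 1.5, pos_x_4 = 5, pos_y_4 = 3.5, pos_z_4 = 3, pos_x_5 = 5, pos_y_5 = 2, pos_z_5 = 5, width_5 = 1.5, depth_5 = 2.5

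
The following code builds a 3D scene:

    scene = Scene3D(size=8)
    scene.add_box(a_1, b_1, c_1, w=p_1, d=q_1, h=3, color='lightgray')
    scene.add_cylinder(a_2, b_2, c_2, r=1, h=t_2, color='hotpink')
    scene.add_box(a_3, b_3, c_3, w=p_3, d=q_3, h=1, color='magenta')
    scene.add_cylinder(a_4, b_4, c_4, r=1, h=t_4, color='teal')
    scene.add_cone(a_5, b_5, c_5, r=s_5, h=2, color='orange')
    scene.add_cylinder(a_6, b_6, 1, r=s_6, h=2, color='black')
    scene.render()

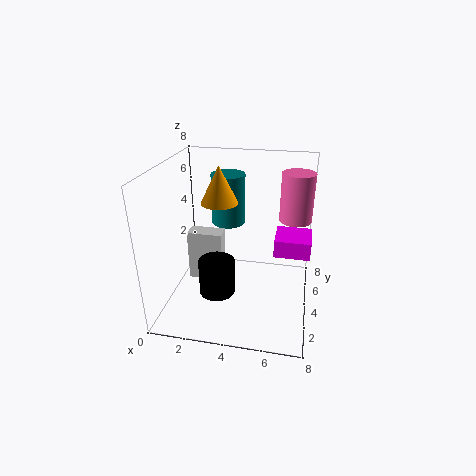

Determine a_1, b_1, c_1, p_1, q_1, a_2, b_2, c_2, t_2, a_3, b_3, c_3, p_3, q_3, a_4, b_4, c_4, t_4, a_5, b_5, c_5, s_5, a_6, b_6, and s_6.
a_1 = 1
b_1 = 4
c_1 = 1
p_1 = 2
q_1 = 1
a_2 = 7
b_2 = 7
c_2 = 4
t_2 = 3
a_3 = 6
b_3 = 4
c_3 = 3
p_3 = 2
q_3 = 2
a_4 = 3
b_4 = 6
c_4 = 4
t_4 = 3
a_5 = 3
b_5 = 4
c_5 = 6
s_5 = 1
a_6 = 3
b_6 = 3
s_6 = 1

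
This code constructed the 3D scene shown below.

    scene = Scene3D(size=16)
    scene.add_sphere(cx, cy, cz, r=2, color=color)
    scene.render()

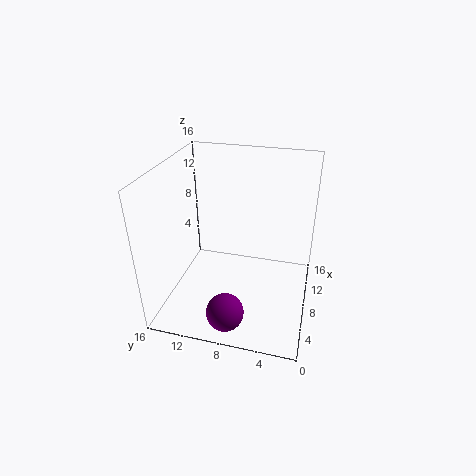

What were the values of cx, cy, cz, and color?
cx = 2.5, cy = 8, cz = 2, color = 'purple'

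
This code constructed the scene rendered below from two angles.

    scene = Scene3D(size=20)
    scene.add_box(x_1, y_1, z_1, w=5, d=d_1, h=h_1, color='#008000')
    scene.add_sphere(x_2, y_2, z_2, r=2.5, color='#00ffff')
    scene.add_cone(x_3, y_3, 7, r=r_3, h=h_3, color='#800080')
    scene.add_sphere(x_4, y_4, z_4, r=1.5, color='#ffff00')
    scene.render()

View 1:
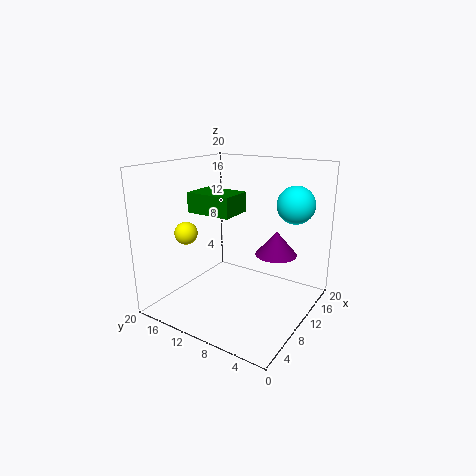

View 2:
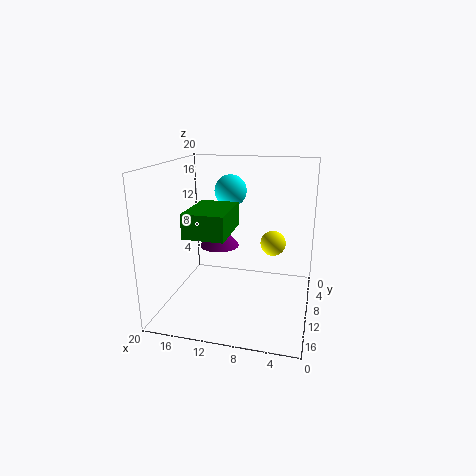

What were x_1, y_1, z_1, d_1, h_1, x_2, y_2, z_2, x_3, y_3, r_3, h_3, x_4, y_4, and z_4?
x_1 = 9.5, y_1 = 11.5, z_1 = 12.5, d_1 = 7, h_1 = 3, x_2 = 13, y_2 = 3, z_2 = 15, x_3 = 14, y_3 = 6, r_3 = 3, h_3 = 3.5, x_4 = 4.5, y_4 = 14.5, z_4 = 11.5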